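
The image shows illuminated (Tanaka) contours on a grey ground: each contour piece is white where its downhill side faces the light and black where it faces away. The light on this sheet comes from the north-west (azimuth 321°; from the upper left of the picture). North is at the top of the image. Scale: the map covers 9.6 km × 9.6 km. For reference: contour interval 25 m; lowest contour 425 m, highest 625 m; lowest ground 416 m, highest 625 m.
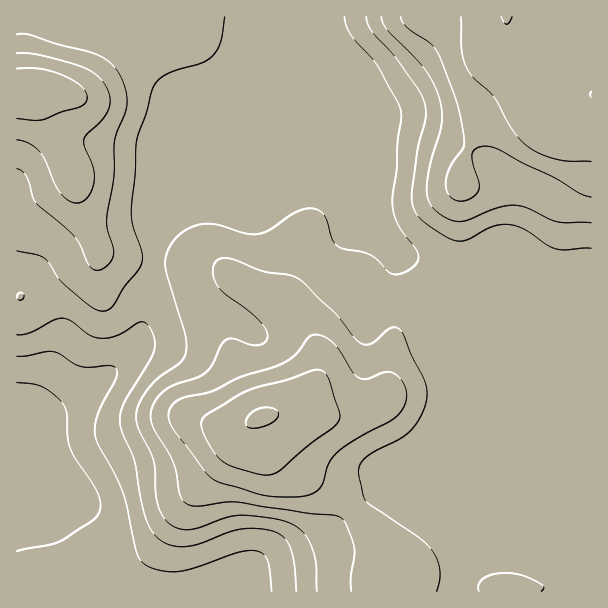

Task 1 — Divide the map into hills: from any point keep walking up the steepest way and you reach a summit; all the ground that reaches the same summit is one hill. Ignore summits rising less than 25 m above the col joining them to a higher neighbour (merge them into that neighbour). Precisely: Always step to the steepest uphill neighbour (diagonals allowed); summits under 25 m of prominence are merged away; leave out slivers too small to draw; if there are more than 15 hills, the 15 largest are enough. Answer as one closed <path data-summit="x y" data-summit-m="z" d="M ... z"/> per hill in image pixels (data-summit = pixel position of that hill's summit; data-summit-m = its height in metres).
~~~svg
<path data-summit="261 417" data-summit-m="602" d="M320 196l-24 2-47 19-22 0-14-5-21 2-21 12-9 10-8 12-3 36-7 28-2 18-4 12-6 9-27 27-27 19-38 23-16 42-8 11 0 39 14-1 12-5 7 1 29 51 6 34 507 0 1-299-116-1-17 4-18 0-22-30-15-10-47-21-19-19-6-12z"/><path data-summit="507 17" data-summit-m="625" d="M591 16l-352 0-3 22-6 19-73 174-3 15 17-20 21-12 21-2 14 5 22 0 47-19 24-2 12 8 6 12 19 19 47 21 15 10 22 30 18 0 17-4 115 0z"/><path data-summit="33 92" data-summit-m="596" d="M237 16l-221 1 1 455 7-10 16-42 38-23 27-19 27-27 7-12 13-64 2-35 76-183 8-28z"/>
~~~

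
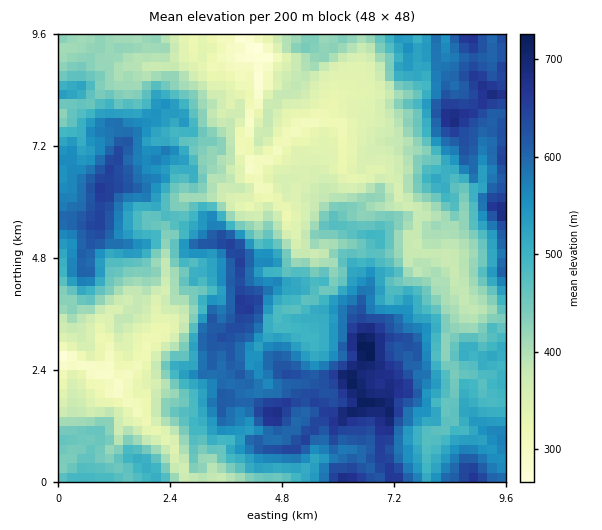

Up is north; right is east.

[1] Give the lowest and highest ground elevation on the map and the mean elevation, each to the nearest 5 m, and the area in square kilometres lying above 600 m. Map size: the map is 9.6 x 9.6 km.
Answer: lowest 260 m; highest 740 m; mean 480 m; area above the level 16.8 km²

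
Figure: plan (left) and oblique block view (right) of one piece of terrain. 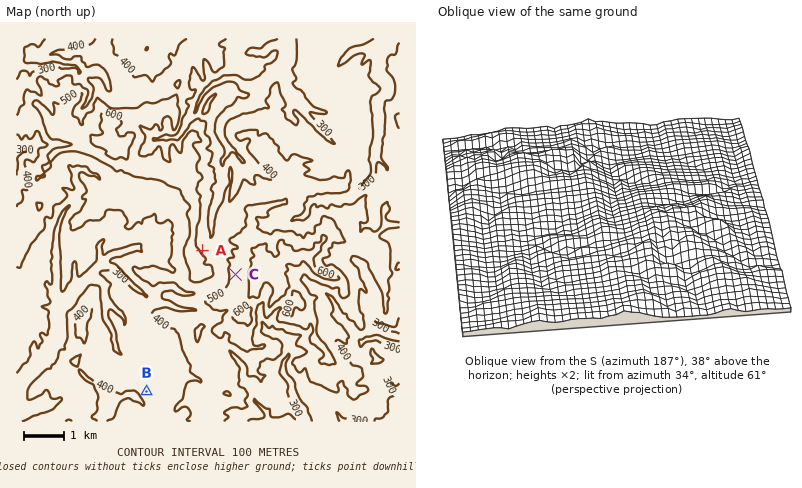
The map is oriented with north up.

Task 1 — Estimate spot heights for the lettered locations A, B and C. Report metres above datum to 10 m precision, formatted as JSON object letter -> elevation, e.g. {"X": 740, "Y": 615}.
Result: {"A": 470, "B": 390, "C": 550}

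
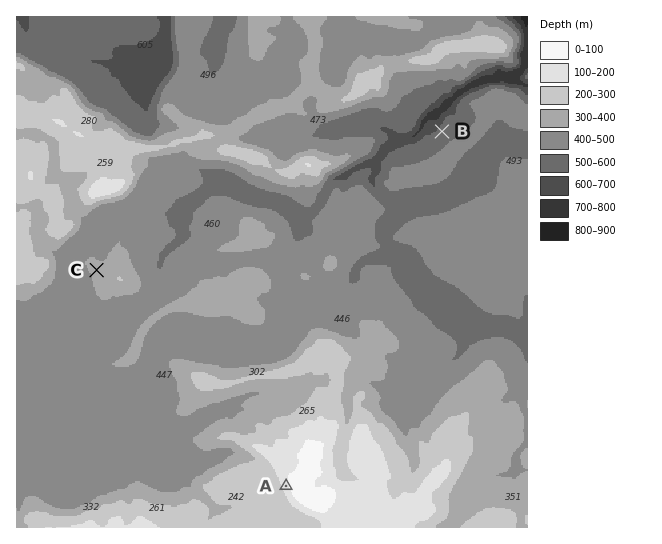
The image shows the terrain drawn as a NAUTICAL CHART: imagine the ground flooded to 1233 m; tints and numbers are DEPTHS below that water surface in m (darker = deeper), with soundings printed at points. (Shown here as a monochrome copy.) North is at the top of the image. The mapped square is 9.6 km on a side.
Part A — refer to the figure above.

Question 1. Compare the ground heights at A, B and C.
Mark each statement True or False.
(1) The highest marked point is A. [True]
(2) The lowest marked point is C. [False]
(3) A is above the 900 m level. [True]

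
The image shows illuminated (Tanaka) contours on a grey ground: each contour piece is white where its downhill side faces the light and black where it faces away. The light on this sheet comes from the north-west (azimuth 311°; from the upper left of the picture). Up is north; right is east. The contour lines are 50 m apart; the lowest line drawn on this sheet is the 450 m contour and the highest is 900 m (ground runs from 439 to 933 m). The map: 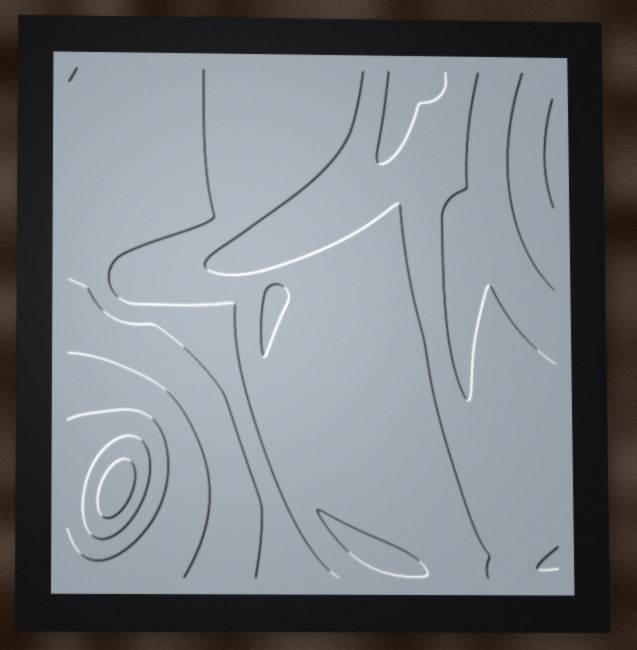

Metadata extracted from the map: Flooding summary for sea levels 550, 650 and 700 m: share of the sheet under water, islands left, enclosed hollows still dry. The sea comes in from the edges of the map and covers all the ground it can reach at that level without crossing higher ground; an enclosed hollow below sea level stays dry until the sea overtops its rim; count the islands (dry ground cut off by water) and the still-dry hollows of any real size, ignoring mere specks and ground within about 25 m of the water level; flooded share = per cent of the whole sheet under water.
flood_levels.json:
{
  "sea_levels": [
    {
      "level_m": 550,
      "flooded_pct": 12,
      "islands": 0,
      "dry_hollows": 0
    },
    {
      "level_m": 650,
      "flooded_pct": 68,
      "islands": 0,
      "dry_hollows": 0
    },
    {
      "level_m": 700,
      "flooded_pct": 83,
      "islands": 0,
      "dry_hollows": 0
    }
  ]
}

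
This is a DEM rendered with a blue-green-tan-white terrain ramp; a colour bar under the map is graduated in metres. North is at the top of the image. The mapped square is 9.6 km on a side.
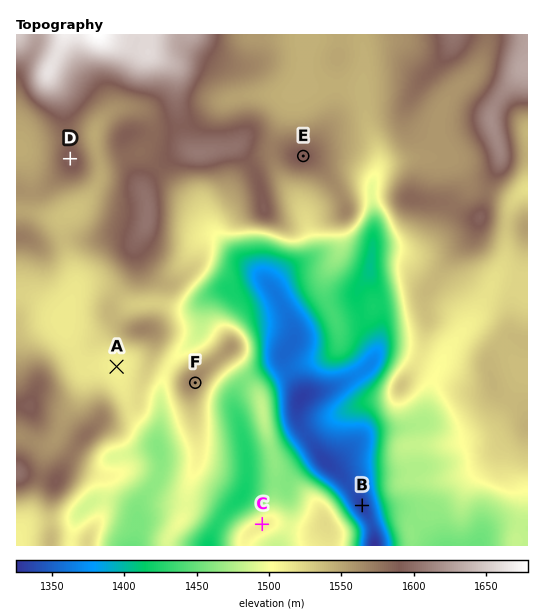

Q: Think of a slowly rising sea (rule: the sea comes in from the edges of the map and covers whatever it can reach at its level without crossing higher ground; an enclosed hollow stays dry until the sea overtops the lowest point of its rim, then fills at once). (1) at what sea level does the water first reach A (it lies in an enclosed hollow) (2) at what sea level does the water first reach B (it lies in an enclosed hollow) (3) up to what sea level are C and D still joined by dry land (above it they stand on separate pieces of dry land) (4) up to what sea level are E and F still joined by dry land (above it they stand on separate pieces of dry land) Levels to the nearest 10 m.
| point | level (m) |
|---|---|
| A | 1520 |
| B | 1340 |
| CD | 1460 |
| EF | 1510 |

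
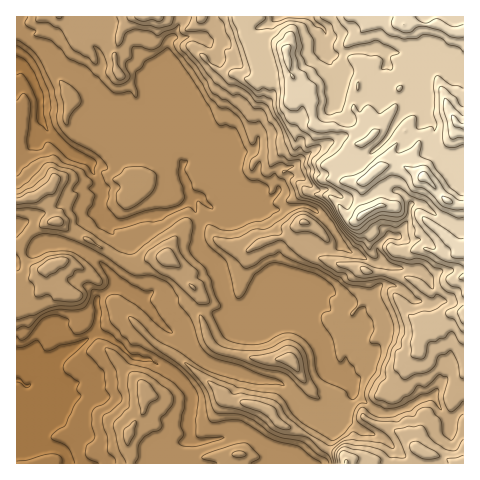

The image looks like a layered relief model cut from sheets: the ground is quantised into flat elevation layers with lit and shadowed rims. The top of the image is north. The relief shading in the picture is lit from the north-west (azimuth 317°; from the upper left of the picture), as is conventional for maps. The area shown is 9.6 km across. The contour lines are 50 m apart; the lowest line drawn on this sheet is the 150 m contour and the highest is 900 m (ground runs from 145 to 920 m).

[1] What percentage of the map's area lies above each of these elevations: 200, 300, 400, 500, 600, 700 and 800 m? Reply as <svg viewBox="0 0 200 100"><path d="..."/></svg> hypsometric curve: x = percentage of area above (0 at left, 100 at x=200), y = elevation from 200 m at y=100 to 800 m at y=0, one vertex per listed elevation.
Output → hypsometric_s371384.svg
<svg viewBox="0 0 200 100"><path d="M193 100l-19-17-79-16-30-17-19-17-14-16-25-17"/></svg>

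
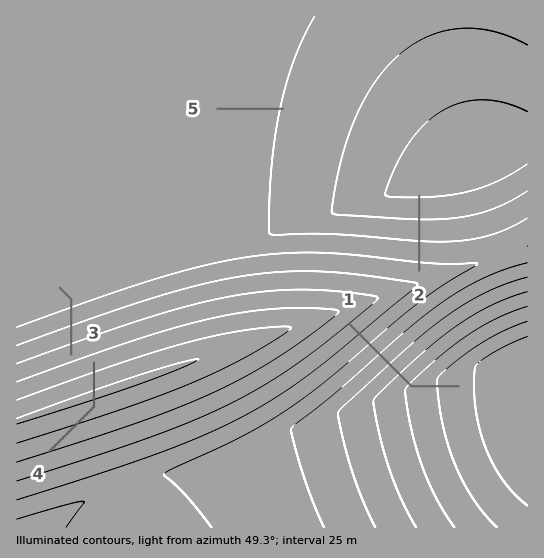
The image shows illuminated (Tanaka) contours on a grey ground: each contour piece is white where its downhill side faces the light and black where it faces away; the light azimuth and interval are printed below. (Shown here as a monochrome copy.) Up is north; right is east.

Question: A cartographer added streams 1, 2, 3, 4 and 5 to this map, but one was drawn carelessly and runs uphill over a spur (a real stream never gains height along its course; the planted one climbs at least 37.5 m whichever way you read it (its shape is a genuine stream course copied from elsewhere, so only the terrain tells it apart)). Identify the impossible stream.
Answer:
4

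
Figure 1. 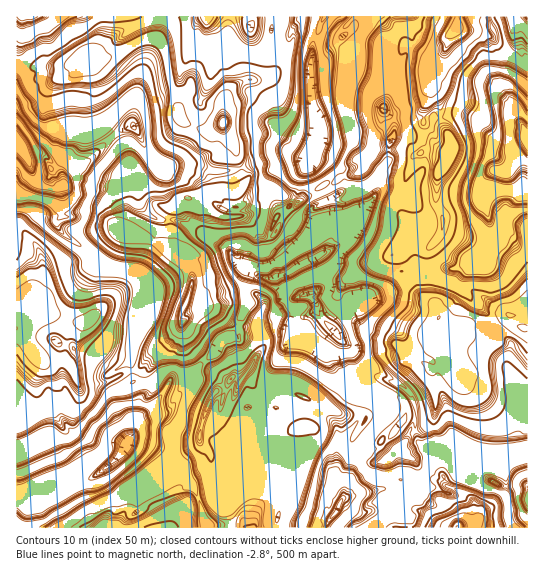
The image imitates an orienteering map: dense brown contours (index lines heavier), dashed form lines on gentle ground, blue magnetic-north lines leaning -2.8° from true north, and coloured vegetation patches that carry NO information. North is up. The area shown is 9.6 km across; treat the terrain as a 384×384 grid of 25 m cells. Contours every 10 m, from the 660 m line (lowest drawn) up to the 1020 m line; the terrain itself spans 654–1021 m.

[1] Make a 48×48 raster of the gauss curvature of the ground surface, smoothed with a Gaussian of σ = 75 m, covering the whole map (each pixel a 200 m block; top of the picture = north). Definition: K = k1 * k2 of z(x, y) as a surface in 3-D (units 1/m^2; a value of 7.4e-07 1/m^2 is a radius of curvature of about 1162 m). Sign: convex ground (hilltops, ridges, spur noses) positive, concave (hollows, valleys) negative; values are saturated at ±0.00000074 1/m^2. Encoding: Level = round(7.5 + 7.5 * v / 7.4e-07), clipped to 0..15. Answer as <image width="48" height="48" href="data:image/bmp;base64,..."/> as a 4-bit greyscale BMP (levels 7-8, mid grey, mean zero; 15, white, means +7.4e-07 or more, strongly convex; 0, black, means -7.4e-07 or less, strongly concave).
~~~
<image width="48" height="48" href="data:image/bmp;base64,Qk32BAAAAAAAAHYAAAAoAAAAMAAAADAAAAABAAQAAAAAAIAEAAATCwAAEwsAABAAAAAAAAAAAAAAABEREQAiIiIAMzMzAERERABVVVUAZmZmAHd3dwCIiIgAmZmZAKqqqgC7u7sAzMzMAN3d3QDu7u4A////ADVpd4jJZneHeqFYeIWXd4h3db1rTziIWMyniIZHm3iIppqId4eHepiFd4WElX94dbh3h3h3eHeMoKh3d3iHd9d6h3eNZnxzjsd4dlpWiHh1V4d3d3h3h2azZ3h1hlhyV5eId3eYd3h3lnh3d4eHeHmId4d3eHT1hHd4Z3aYhnd4eHeIeHd3jnhjaKJ3eHdoOZiIl4eHmGZ3hnd3h4h3h2l19qpnd3h3d3d3d4OZ+FRjpnh4eId3dGiIWrqIh3d3d2eHjFiV+HmFrHd4d3h3p4d3aUJleHeId6ipY3enIneZdYd3h3eIh4eHeHHrqIiIeIdXbnhnz0hnd4d3d3d3dcOHiJlUVlV3d3eHeIeKZRh3aod4d4d3iIZ3eJh8uapXd3d4dFlGmJR3eKd3d3eIh4h3eIh3SIm1d3V43ndHhpjWjEWpd3iJd3d3d4hoeIiXeImZOnaod1Z0dseGYGl3Y4h4d3eHeId4h4iHenZ3hXiYYHaIxuaZm3cliKeIiIdsh3h3c7iXdshEdqeVZwt2h212mYd3h4dZmHd7ZYeId4GOt7ebTp13d7d3X2eHd3eHZ3d3eJhXh3G0d4lWhll4eZXWh3iHeId3aXd3d4l3h4l/Y5c12JV3Z2GFmHd4d3Vnh3h3VFv2d4mKh9qGnGKZeHeZZoZ3d4yIh4h2jZc3Z4qHh3iHX3XKiGiPW1rql5doV4eHlmeKR42Fp4dQiwVcVVi8TSF2Znd5l5iYdpl2d4pwdqV4CvZ3ZMkXg3d3V5iUh3eniJh2fKdmZ3j5RXaIZpVOh3d1ipi4h4hmpWdVd1eHjIj4rWd4+UpreHd3iod1l3d3d2aLpleHZgt4Rnh4dkl3d3eIeFd3lHeHOBjZiHeImFOH1phndniIZ3eIenZ3qPdOhlf4iHc313eVaIenh4iHZ4eIiGUXP2b0mJZptzhmaWiaZ7csiGeYmIeHiUvcQ4dUN2d2S4l4iHh2hnT0doifmHh2dLtZiVaI9mhXd0R5Z4eIh7ZAd4iURHd0hbh1aHg186eId0zyl3d8UnZTRmM1WYhndINIbmNcNGhpiInHdzhUbGf/pSn2h3iNl4X7lZ9md6h3+XbEepiWh3XZx16ou2h3iJZjdLhUeHZmFDaHh2iJW1qHd5RZAohojYZ4Z6dopphVlUtYaHRnd2eVmHaYv1iIyXSnT5dnh4iFzoa5dz86eXdmiXiFR2d1pYOFX4qHiWZ3p4e4d09JPHZ3mHaWhIZGU8jYQIjod5hnZYd4d3OHdqaHd5aV93fGd4V6yGd2eHeXiohocnh4h4p2d5aWRniah5Zz+IlImHdnj0dU2q20h4l4h4d3d4iIlnboV0iLl4mXY2hblYNnh4iLd4ild2mHaWtKaHdal3eHiad7Z3eHd4Z/eXiXh3iHZnaHV0h1iIh3eJaHh4h3d4h5V3h4iHiEWIpnVsiEd4mVZmmHd3h1R3qTSYdql3hW6FZxdzZ5mIiHqK5HZVh91XVVeId2l4iGvWa3x8hnaGZ3d2RnT8VaxoeIZoiHeXF5jod3dg=="/>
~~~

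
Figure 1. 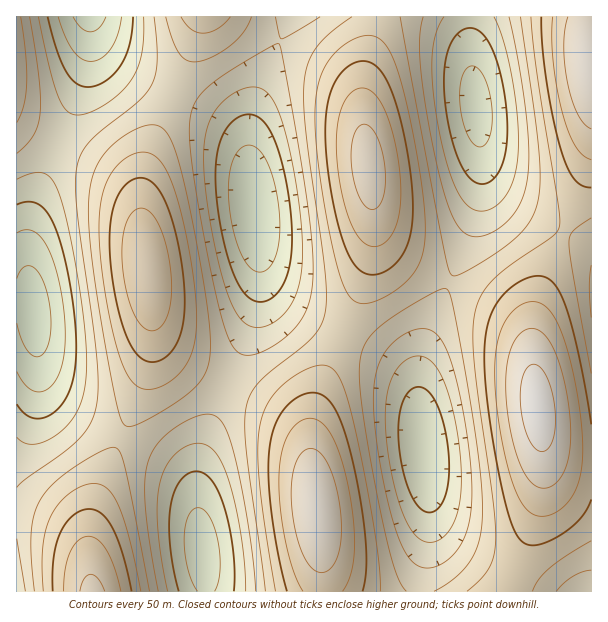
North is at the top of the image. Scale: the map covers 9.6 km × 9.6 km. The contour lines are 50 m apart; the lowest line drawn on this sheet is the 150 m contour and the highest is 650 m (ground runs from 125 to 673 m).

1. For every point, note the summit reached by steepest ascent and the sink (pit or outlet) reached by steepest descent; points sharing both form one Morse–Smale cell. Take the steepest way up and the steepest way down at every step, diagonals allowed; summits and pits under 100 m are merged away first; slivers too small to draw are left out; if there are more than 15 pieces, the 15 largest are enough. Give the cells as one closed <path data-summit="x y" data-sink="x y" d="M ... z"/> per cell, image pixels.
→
<path data-summit="368 167" data-sink="254 209" d="M375 16l-84 0-31 68-10 39 0 53 9 79 6 26 7 12 15 13 16 10 38 18 3-2 14-30 9-26 6-27 0-45-11-85 0-32 5-28 9-33z"/><path data-summit="537 407" data-sink="423 450" d="M452 283l-4 1-18 42-10 40 0 51 10 87-2 38-8 49 84 1 28-61 10-40 0-47-10-90-6-21-14-17-20-14z"/><path data-summit="146 269" data-sink="33 312" d="M59 144l-21 44-10 40 0 47 10 91 6 20 16 18 18 12 36 18 8 2 23-56 7-42-1-35-11-90-8-24-16-15-17-11z"/><path data-summit="146 269" data-sink="254 209" d="M176 94l-4 1-16 37-14 48-2 35 12 106 8 20 11 13 20 13 33 17 4 0 25-60 7-43-1-36-11-87-6-18-17-19z"/><path data-summit="368 167" data-sink="476 107" d="M470 16l-93 0-15 71 4 63 7 62 5 18 8 15 13 11 48 26 4-3 15-33 9-25 6-29 0-46-11-84z"/><path data-summit="317 510" data-sink="423 450" d="M345 336l-3 0-20 45-10 41-2 31 10 90 2 48 97 1 9-50 2-38-14-112-10-20-13-11-16-11z"/><path data-summit="591 65" data-sink="476 107" d="M585 16l-115 1 0 45 11 94 5 20 8 15 15 13 19 12 35 16 2-1 12-25 15-45 0-96-4-15z"/><path data-summit="317 510" data-sink="203 552" d="M230 385l-6 5-16 39-10 41 0 45 8 76 115 1-1-49-8-79-6-26-8-12-14-12-20-12z"/><path data-summit="92 591" data-sink="33 312" d="M26 301l-10 1 0 289 76 1-2-19 1-55 9-33 21-48-43-21-18-12-10-9-7-12-5-17-6-60-2-4z"/><path data-summit="92 591" data-sink="203 552" d="M123 438l-3 2-11 22-17 48-2 17 0 46 2 18 114 1-8-85-10-27-9-11-12-9z"/><path data-summit="537 407" data-sink="33 312" d="M564 232l-22 50-8 35-2 42 3 31 6 47 5 10 8 7 10 4 27 4 1-216z"/><path data-summit="146 269" data-sink="89 17" d="M90 16l0 40-6 27-10 25-16 35 41 20 17 11 16 15 6 12 2 11 2-32 4-21 26-66-34-15-24-16-16-17-6-13z"/><path data-summit="537 407" data-sink="476 107" d="M482 157l-1 35-6 29-25 61 42 20 20 14 14 17 5 21 3-37 6-26 24-58-36-17-25-17-13-14-6-14z"/><path data-summit="317 510" data-sink="254 209" d="M261 266l-2 31-6 27-25 60 36 18 26 16 14 17 5 19 3-32 6-27 25-60-40-19-22-15-13-14z"/><path data-summit="204 17" data-sink="254 209" d="M290 16l-87 0-11 37-18 39 0 2 35 16 16 11 17 19 6 17 2-34 6-25 10-29 22-43z"/>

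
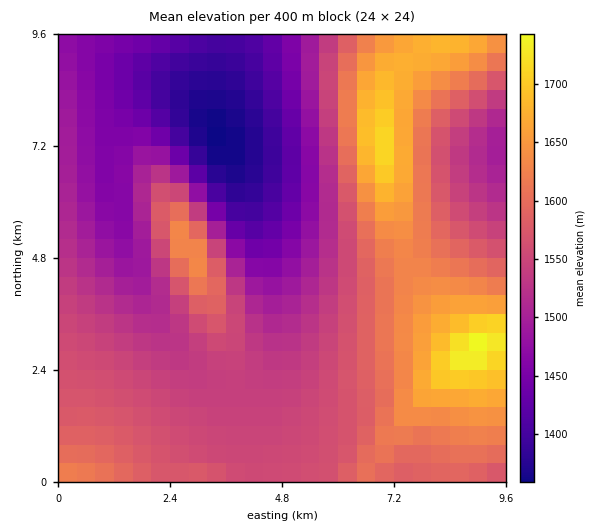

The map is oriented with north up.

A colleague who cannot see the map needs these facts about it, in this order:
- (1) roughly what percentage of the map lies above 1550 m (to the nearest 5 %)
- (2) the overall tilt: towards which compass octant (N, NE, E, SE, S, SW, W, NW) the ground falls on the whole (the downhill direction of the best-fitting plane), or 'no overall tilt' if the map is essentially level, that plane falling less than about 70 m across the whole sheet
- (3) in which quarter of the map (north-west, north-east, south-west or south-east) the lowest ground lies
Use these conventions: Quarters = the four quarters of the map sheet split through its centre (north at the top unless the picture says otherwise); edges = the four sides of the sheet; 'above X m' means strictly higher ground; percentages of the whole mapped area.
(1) About 50 % of the map lies above 1550 m.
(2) The general tilt is down to the north-west (the land rises towards the south-east).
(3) Look to the north-west quarter for the lowest ground.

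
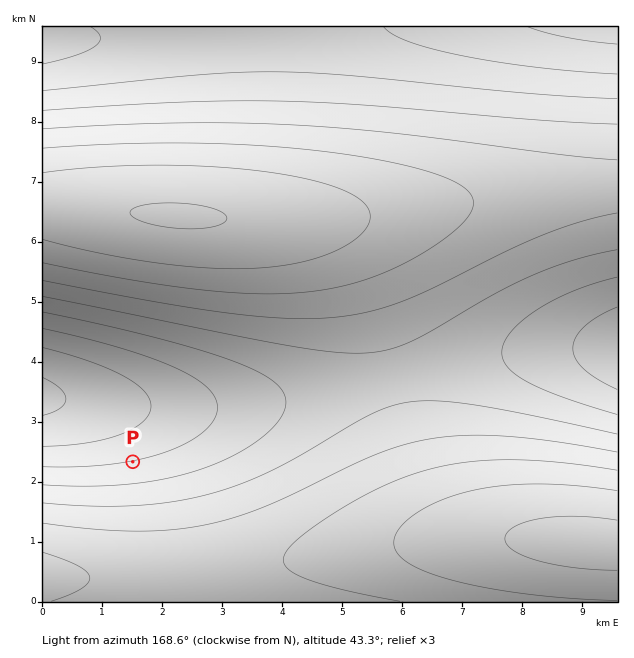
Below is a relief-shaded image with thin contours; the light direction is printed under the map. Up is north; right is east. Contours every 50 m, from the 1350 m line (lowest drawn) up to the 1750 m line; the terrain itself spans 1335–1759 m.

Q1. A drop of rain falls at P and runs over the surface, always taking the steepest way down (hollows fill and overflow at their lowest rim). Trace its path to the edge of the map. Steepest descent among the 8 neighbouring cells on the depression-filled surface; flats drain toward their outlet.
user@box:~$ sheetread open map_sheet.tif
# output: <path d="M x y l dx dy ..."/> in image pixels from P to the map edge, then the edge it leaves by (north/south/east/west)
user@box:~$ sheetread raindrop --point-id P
<path d="M133 462l0 106-8 8-82 0"/>
exit: west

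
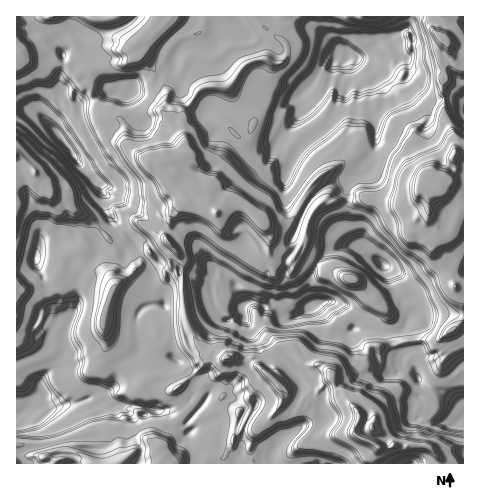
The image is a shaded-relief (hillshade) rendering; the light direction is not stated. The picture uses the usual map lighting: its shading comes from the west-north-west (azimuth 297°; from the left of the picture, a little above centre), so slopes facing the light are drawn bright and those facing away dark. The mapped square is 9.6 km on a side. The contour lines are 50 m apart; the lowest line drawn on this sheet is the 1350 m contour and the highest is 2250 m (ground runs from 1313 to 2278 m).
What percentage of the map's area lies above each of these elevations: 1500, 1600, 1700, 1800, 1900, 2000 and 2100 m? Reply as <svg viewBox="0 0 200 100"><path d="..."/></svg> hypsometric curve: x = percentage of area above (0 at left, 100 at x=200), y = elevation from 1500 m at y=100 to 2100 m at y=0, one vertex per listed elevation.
<svg viewBox="0 0 200 100"><path d="M186 100l-5-17-36-16-62-17-24-17-36-16-6-17"/></svg>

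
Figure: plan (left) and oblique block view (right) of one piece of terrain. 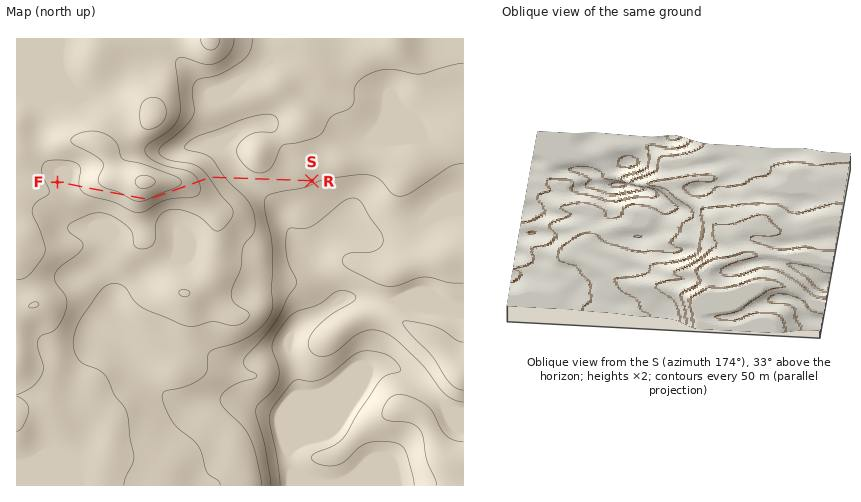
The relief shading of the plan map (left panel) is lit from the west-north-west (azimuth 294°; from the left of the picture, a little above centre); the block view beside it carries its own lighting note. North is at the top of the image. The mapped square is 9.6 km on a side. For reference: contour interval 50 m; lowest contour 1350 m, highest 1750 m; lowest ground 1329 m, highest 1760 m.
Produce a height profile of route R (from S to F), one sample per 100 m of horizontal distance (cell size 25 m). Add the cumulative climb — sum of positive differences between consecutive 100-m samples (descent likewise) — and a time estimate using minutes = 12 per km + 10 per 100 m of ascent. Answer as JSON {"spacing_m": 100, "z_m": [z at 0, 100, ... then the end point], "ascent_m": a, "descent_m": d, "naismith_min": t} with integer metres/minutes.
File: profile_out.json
{"spacing_m": 100, "z_m": [1507, 1511, 1515, 1517, 1518, 1520, 1521, 1524, 1527, 1530, 1533, 1533, 1532, 1529, 1526, 1526, 1528, 1535, 1544, 1555, 1568, 1583, 1600, 1621, 1643, 1661, 1676, 1686, 1691, 1692, 1691, 1690, 1689, 1690, 1692, 1695, 1700, 1712, 1716, 1715, 1709, 1701, 1695, 1692, 1690, 1688, 1686, 1682, 1675, 1667, 1658, 1649, 1643, 1639, 1639, 1639, 1640], "ascent_m": 220, "descent_m": 87, "naismith_min": 89}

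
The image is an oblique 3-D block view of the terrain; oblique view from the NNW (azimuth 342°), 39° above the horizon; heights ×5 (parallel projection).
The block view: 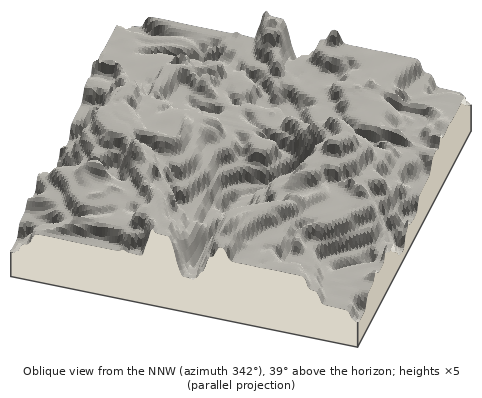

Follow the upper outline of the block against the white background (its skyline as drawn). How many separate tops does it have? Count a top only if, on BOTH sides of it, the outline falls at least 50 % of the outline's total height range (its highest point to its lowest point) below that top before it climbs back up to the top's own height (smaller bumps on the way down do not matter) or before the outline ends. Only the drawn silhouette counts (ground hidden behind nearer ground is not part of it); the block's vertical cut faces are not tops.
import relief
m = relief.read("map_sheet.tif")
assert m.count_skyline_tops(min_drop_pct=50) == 0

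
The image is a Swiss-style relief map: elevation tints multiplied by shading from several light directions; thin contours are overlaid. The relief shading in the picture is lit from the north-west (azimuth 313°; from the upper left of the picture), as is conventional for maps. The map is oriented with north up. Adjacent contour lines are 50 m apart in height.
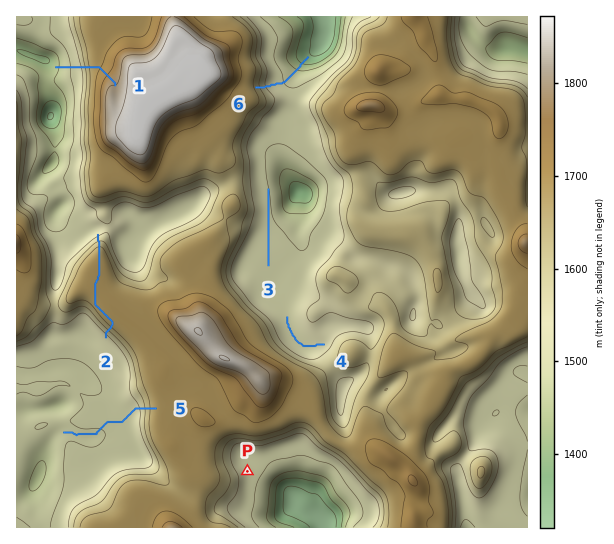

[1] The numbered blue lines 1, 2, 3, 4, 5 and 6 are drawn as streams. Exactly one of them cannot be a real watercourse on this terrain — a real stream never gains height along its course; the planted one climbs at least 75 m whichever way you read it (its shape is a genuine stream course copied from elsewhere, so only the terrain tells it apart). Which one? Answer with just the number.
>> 2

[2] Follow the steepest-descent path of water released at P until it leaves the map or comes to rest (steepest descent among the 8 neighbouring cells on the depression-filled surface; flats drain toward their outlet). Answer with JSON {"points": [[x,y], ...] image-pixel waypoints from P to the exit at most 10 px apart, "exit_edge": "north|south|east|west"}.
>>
{"points": [[247, 471], [258, 473], [269, 483], [279, 486], [290, 495], [299, 506], [307, 513], [318, 518], [323, 527]], "exit_edge": "south"}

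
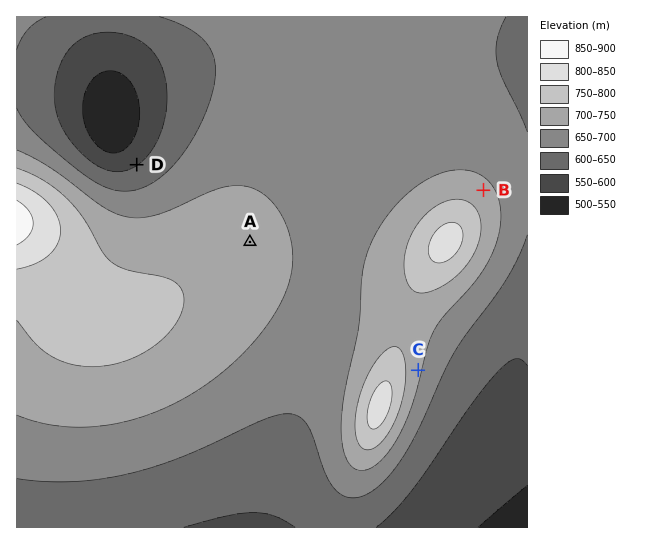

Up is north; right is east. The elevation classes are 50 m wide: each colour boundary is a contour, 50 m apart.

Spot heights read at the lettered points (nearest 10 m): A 720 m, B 720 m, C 710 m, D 600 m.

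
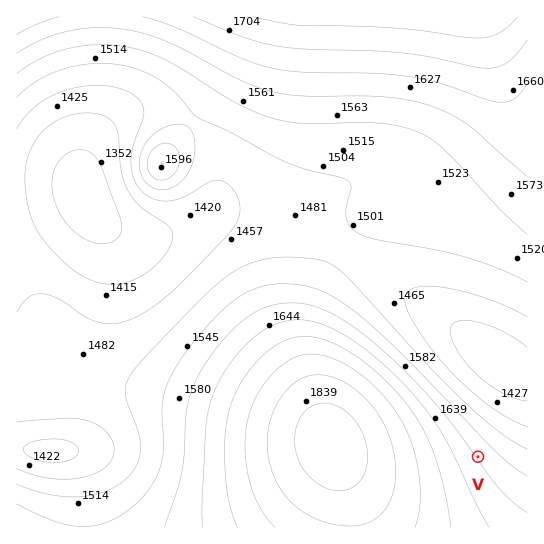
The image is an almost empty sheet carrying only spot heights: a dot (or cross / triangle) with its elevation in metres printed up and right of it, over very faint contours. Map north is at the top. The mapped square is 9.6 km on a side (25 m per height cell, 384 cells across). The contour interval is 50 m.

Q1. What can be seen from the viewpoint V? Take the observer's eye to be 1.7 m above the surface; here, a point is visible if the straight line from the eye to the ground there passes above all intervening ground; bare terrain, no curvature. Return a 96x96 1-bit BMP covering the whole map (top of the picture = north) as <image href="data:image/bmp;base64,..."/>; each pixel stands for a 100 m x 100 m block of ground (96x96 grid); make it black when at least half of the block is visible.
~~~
<image width="96" height="96" href="data:image/bmp;base64,Qk2+BAAAAAAAAD4AAAAoAAAAYAAAAGAAAAABAAEAAAAAAIAEAAATCwAAEwsAAAIAAAAAAAAA////AAAAAAAAAAAAAAAAAAAAAA8AAAAAAAAAAAAAAB8AAAAAAAAAAAAAAB8AAAAAAAAAAAAAAB8AAAAAAAAAAAAAAD8AAAAAAAAAAAAAAD8AAAAAAAAAAAAAAH8AAAAAAAAAAAAAAH8AAAAAAAAAAAAAAP8AAAAAAAAAAAAAAP8AAAAAAAAAAAAAAf8AAAAAAAAAAAAH//8AAAAAAAAAAAAf//8AAAAAAAAAAAA///8AAAAAAAAAAAB///8AAAAAAAAAAAD//n8AAAAAAAAAAAD/+B8AAAAAAAAAAAH/8A8AAAAAAAAAAAH/4AcAAAAAAAAAAAH/gAcAAAAAAAAAAAH/AAMAAAAAAAAAAAH+AAMAAAAAAAAAAAD4AAMAAAAAAAAAAAAAAAMAAAAAAAAAAAAAAAMAAAAAAAAAAAAAAAMAAAAAAAAAAAAAAAcAAAAAAAAAAAAAAAcAAAAAAAAAAAAAAA8AAAAAAAAAAAAAAA8AAAAAAAAAAAAAAB8AAAAAAAAAAAAAAD8AAAAAAAAAAAAAAH8AAAAAAAAAAAAAAP8AAAAAAAAAAAAAAf8AAAAAAAAAAAAAA/8AAAAAAAAAAAAAB/8AAAAAAAAAAAAAD/8AAAAAAAAAAAAAP/8AAAAAAAAAAAAAf/8AAAAAAAAAAAAB//8AAAAAAAAAAAAD//8AAAAAAAAAAAAH//8AAAAAAAAAAAAf//8AAAAAAAAAAAA///8AAAAAAAAAAAD///8AAAAAAAAAAAH///8AAAAAAAAAAAP///8AAAAAAAAAAAf///8AAAAAAAAAAB////8AAAAAAAAAAD////8AAAAAAAAAAH////8AAAAAAAAAAP////8AAAAAAAAAAf////8AAAAAAAAAAf////8AAAAAAAAAA/////8AAAAAAAAAB/////8AAAAAAAAAD/////8AAAAAAAAAD/////8AAAAAAAAAH/////8AAAAAAAAAP/////8AAAAAAAAAP/////8AAAAAAAAAf/////8AAAAAAAAA//////8AAAAAAAAB//////8AAAAAAAAD//////8AAAAAAAAH//////8AAAAAAAAH//////8AAAAAAAAP//////8AAAAAAAAf//////8AAAAAAAA///////8AAAAAAAB///////8AAAAAAAD///////8AAAAAAAH///////8AAAAAAAP///////8AAAAAAAf///////8AAAAAAA////////8AAAAAAD////////8AAAAAAH////////8AAAAAAP////////8AAAAAAf////////8AAAAAA/////////8AAAAAB/////////8AAAAAD/////////8AAAAAH/////////8AAAAAP/////////8AAAAAf/////////8AAAAA//////////8AAAAB//////////8AAAAD//////////8AAAAH//////////8AAAAP//////////8AAAA///////////8AAAB///////////8AAAD///////////8AAAP///////////8="/>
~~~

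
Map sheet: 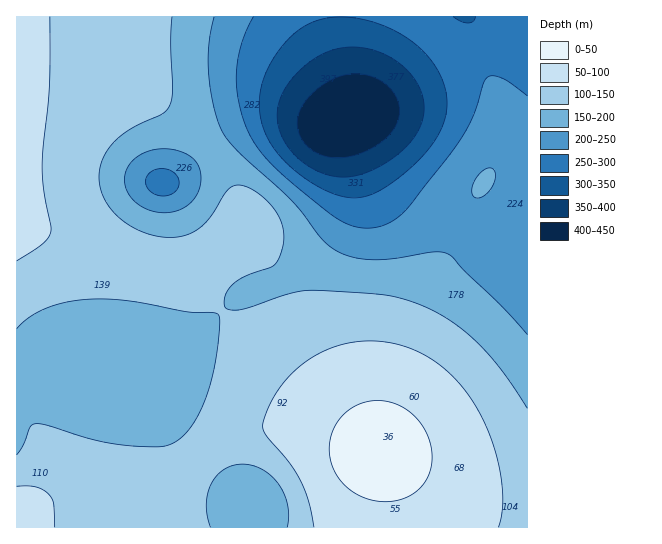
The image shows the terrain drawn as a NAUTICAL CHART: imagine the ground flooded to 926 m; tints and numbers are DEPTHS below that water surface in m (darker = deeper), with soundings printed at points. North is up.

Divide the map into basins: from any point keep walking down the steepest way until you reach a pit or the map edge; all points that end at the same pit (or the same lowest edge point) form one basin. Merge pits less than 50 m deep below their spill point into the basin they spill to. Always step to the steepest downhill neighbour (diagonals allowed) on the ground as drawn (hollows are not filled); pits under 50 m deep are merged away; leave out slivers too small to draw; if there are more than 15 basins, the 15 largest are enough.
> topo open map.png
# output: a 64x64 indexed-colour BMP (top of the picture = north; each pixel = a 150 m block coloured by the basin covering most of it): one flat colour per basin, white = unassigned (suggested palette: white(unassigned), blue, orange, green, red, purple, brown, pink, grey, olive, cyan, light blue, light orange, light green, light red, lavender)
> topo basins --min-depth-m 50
<image width="64" height="64" href="data:image/bmp;base64,Qk12CAAAAAAAAHYAAAAoAAAAQAAAAEAAAAABAAQAAAAAAAAIAAATCwAAEwsAABAAAAAAAAAA////ALR3HwAOf/8ALKAsACgn1gC9Z5QAS1aMAMJ34wB/f38AIr28AM++FwDox64AeLv/AIrfmACWmP8A1bDFADMzMzMzMzMzMzMzMzMzMzMzMzMzMzMzMRERERERERERMzMzMzMzMzMzMzMzMzMzMzMzMzMzMzMxERERERERERERERERETMzMzMzMzMzMzMzMzMzMzMzMzERERERERERERERERERERERMzMzMzMzMzMzMzMzMzMzERERERERERERERERERERERERETMzMzMzMzMzMzMzMzMREREREREREREREREREREREREREzMzMzMzMzMzMzMzMxERERERERERERERERERERERERERMzMzMzMzMzMzMzMzEREREREREREREREREREREREREREzMzMzMzMzMzMzMzMRERERERERERERERERERERERERERMzMzMzMzMzMzMzMxERERERERERERERERERERERERERETMzMzMzMzMzMzMzEREREREREREREREREREREREREREREzMzMzMzMzMzEREREREREREREREREREREREREREREREREzMzMzMzERERERERERERERERERERERERERERERERERERETMxERERERERERERERERERERERERERERERERERERERERERERERERERERERERERERERERERERERERERERERERERERERERERERERERERERERERERERERERERERERERERERERERERERERERERERERERERERERERERERERERERERERERERERERERERERERERERERERERERERERERERERERERERERERERERERERERERERERERERERERERERERERERERERERERERERERERERERERERERERERERERERERERERERERERERERERERERERERERERERERERERERERERERERERERERERERERERERERERERERERERERERERERERERERERERERERERERERERERERERERERERERERERERERERERERERERERERERERERERERERERERERERERERERERERERERERERERERERERERERERERERERERERERERERERERERERERERERERERERERERERERERERERERERERERERERERERERERERERERERERERERERERERERERERERERERERERERERERERERERERERERERERERERERERERERERERERERERERERERERERERERERERERERERERERERERERERERERERERERERERERERERERERERERERERERERERERERERERERERERERERERERERERERERERERERERERERERERERERERERERERERERERERERERERERERERERERERERERERERERERERERERERERERERERERERERERERERERERERERERERERERERERERERERERERERERERERERERERERERERERERERESIiIiERERERERERERERERERERERERERERERERERESIiIiIiIiEREREREREREREREREREREREREREREREREiIiIiIiIiIhERERERERERERERERERERERERERERESIiIiIiIiIiIiIhERERERERERERERERERERERERESIiIiIiIiIiIiIiIiIREREREREREREREREREREREREiIiIiIiIiIiIiIiIiIiERERERERERERERERERERERESIiIiIiIiIiIiIiIiIiERERERERERERERERERERERERIiIiIiIiIiIiIiIiIiIREREREREREREREREREREREREiIiIiIiIiIiIiIiIiIhERERERERERERERERERERERESIiIiIiIiIiIiIiIiIhERERERERERERERERERERERERIiIiIiIiIiIiIiIiIiEREREREREREREREREREREREREiIiIiIiIiIiIiIiIiERERERERERERERERERERERERESIiIiIiIiIiIiIiIiIRERERERERERERERERERERERERIiIiIiIiIiIiIiIiIREREREREREREREREREREREREREiIiIiIiIiIiIiIiIRERERERERERERERERERERERERESIiIiIiIiIiIiIiIRERERERERERERERERERERERERERIiIiIiIiIiIiIiIREREREREREREREREREREREREREREiIiIiIiIiIiIiIRERERERERERERERERERERERERERESIiIiIiIiIiIiIRERERERERERERERERERERERERERERIiIiIiIiIiIiIREREREREREREREREREREREREREREREiIiIiIiIiIiERERERERERERERERERERERERERERERESIiIiIiIiIiERERERERERERERERERERERERERERERERIiIiIiIiIhEREREREREREREREREREREREREREREREREiIiIiIhERERERERERERERERERERERERERERERERERERERERERERERERERERERERERERERERERERERERERERERERERERERERERERERERERERERERERERERERERERERERERERERERERERERERERERERERERERERERERERERERERERERERERERERERERERERERERERERERERERERERERERERERERERERERERERERERERERERERERERERERERERERERERERERERERERERERERERERERERERERERERERERERERERERERERERERERERERERERERERERERERERERERERERER"/>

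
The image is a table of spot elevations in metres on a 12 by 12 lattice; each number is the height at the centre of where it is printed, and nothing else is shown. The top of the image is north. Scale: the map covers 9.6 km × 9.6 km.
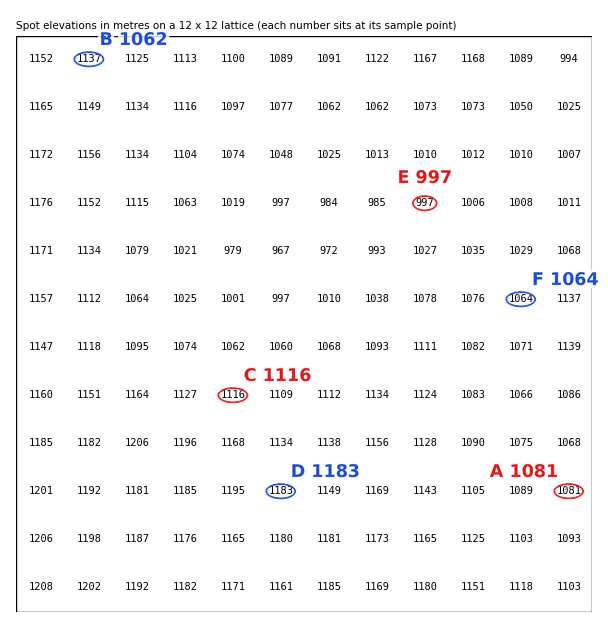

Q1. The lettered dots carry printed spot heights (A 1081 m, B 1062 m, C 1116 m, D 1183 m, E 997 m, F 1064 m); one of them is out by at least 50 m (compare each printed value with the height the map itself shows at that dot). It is B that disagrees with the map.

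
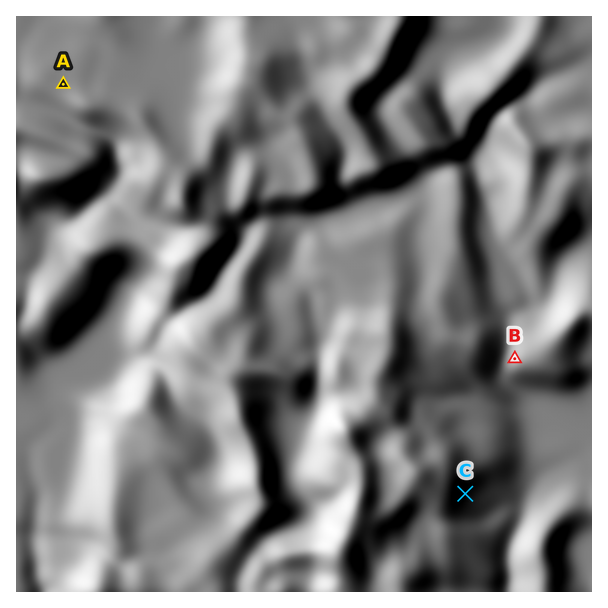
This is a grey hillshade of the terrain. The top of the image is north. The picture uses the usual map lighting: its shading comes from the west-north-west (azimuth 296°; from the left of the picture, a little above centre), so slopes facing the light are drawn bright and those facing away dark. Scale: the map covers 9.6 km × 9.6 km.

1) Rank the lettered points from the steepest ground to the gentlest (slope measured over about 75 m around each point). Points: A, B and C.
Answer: C B A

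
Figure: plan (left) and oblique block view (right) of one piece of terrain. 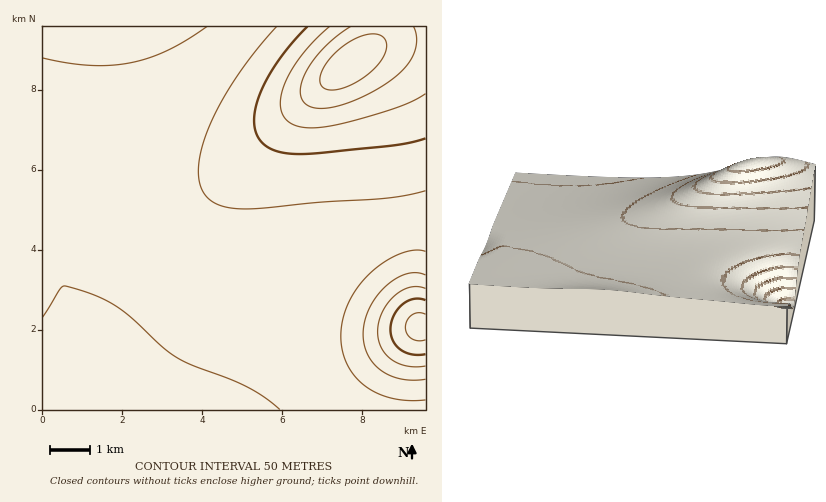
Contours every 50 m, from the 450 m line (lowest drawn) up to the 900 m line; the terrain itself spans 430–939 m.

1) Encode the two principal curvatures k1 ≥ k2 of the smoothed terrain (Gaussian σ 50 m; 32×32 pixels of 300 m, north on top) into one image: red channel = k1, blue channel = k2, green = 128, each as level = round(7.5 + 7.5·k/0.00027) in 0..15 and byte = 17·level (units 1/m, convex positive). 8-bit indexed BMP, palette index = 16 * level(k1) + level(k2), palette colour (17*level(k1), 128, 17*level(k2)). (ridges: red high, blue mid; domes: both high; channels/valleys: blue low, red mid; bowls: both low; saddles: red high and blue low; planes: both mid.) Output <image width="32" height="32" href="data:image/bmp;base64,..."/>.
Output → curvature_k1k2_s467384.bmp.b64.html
<image width="32" height="32" href="data:image/bmp;base64,Qk02CAAAAAAAADYEAAAoAAAAIAAAACAAAAABAAgAAAAAAAAEAAATCwAAEwsAAAABAAAAAAAAAIAAABGAAAAigAAAM4AAAESAAABVgAAAZoAAAHeAAACIgAAAmYAAAKqAAAC7gAAAzIAAAN2AAADugAAA/4AAAACAEQARgBEAIoARADOAEQBEgBEAVYARAGaAEQB3gBEAiIARAJmAEQCqgBEAu4ARAMyAEQDdgBEA7oARAP+AEQAAgCIAEYAiACKAIgAzgCIARIAiAFWAIgBmgCIAd4AiAIiAIgCZgCIAqoAiALuAIgDMgCIA3YAiAO6AIgD/gCIAAIAzABGAMwAigDMAM4AzAESAMwBVgDMAZoAzAHeAMwCIgDMAmYAzAKqAMwC7gDMAzIAzAN2AMwDugDMA/4AzAACARAARgEQAIoBEADOARABEgEQAVYBEAGaARAB3gEQAiIBEAJmARACqgEQAu4BEAMyARADdgEQA7oBEAP+ARAAAgFUAEYBVACKAVQAzgFUARIBVAFWAVQBmgFUAd4BVAIiAVQCZgFUAqoBVALuAVQDMgFUA3YBVAO6AVQD/gFUAAIBmABGAZgAigGYAM4BmAESAZgBVgGYAZoBmAHeAZgCIgGYAmYBmAKqAZgC7gGYAzIBmAN2AZgDugGYA/4BmAACAdwARgHcAIoB3ADOAdwBEgHcAVYB3AGaAdwB3gHcAiIB3AJmAdwCqgHcAu4B3AMyAdwDdgHcA7oB3AP+AdwAAgIgAEYCIACKAiAAzgIgARICIAFWAiABmgIgAd4CIAIiAiACZgIgAqoCIALuAiADMgIgA3YCIAO6AiAD/gIgAAICZABGAmQAigJkAM4CZAESAmQBVgJkAZoCZAHeAmQCIgJkAmYCZAKqAmQC7gJkAzICZAN2AmQDugJkA/4CZAACAqgARgKoAIoCqADOAqgBEgKoAVYCqAGaAqgB3gKoAiICqAJmAqgCqgKoAu4CqAMyAqgDdgKoA7oCqAP+AqgAAgLsAEYC7ACKAuwAzgLsARIC7AFWAuwBmgLsAd4C7AIiAuwCZgLsAqoC7ALuAuwDMgLsA3YC7AO6AuwD/gLsAAIDMABGAzAAigMwAM4DMAESAzABVgMwAZoDMAHeAzACIgMwAmYDMAKqAzAC7gMwAzIDMAN2AzADugMwA/4DMAACA3QARgN0AIoDdADOA3QBEgN0AVYDdAGaA3QB3gN0AiIDdAJmA3QCqgN0Au4DdAMyA3QDdgN0A7oDdAP+A3QAAgO4AEYDuACKA7gAzgO4ARIDuAFWA7gBmgO4Ad4DuAIiA7gCZgO4AqoDuALuA7gDMgO4A3YDuAO6A7gD/gO4AAID/ABGA/wAigP8AM4D/AESA/wBVgP8AZoD/AHeA/wCIgP8AmYD/AKqA/wC7gP8AzID/AN2A/wDugP8A/4D/AId3d3eHh4eHh4aGhoaGhoaGhoeHh4eHh4eXl5enp6enh4d3d3eHh4eHh4aGhoaGhoaHh4eHh4eHl5eXpqa2traHh4eHd3eHh4eHh4eHh4eHh4eHh4eHh4eXl6ampaW1toeHh4eHh4eHh4eHh4eHh4eHh4eHh4eHl5empqWkpJSUh4eHh4eHh4eHh4eHh4eHh4eHh4eHh4eXl6alpJOCcmOHh4eHh4eHh4eHh4eHh4eHh4eHh4eHh5enpqWkgmFAIZeHh4eHh4eHh4eHh4eHh4eHh4eHh4eHl6emtaSCUCAAt4eHh4eHh4eHh4eHh4eHh4eHh4eHh4eXp7a2pINREADHl4eHh4eHh4eHh4eHh4eHh4eHh4eHh5ent7a1lGJAMMenh4eHh4eHh4eHh4eHh4eHh4eHh4eHh5entra1k3Fwt7eHh4eHh4eHh4eHh4eHh4eHh4eHh4eHl6e3trakoqC3t4eHh4eHh4eHh4eHh4eHh4eHh4eHh4eHl6e3trW0sre3h4eHh4eHh4eHh4eHh4eHh4d3d4eHh4eHl6entqW0t6eHh4eHh4eHh4eHh4eHh4eHh3d3d4eHh4eHl5enpqW3l4eHh4eHh4eHh4eHh4eHh4eHh3d3d4eHh4eHh5eXlreHh4eHh4eHh4eHh4eHh4eHh4eHd3d3d4eHh4eHh4eHh4eHh4eHh4eHh4eHh4eHh4eHh4eHd3d3d4eHh4eHh4eHh4eHh4eHh4eHh4eHh4eHh4eHh4d3d3d3d4eHh4eHh4eHh4eHh4eHh4eHh4eHh4eHh4eHh4d3d3d3h4eHh4eHh4eHh4eHh4eHh4eHh4eHh4eHh4eHh4d3d3eHh4eHh4eHh4eHh4eHh4eHh4eHh4eHl5eHh4eGhoZ3d4eHh4eHh4eHh4eHh4eHh4eHh4eHh4eXl5eXh4aGhoaGh4eHh4eHh4eHh4eHh4eHh4eHh4eHh5eXp6eXloaGhoaGh4eHh4eHh4eHh4eHh4eHh4eHh4eHl5ent7enloaGhoaGh4eHh4eHh4eHh4eHh4eHh4eHh4eXlqe3x8e3loaFhYaGh4eHh4eHh4eHh4eHh4eHh4eHh4aWlrbH5+fHl4aFhYaGh4eHh4eHh4eHh4eHh4eHh4eGhoaWprfn+PjZmJaFhYaHh4eHh4eHh4eHh4eHh4eHh4aGhoaWpsf4+fraqJaWlpaHh4eHh4eHh4eHh4eHh4eHh4aGhoWVpsj5+vrpuKaWlpeHh4eHh4eHh4eHh4eHh4eHhoaGhYWVlrn6+vrpyKeXl4eHh4eHh4eHh4eHh4eHh4eGhoaFhYWFlqnp+fnot6eXh4eHh4eHh4eHh4eHh4eHh4eGhoaFhYWFlqjY6OjIt6c="/>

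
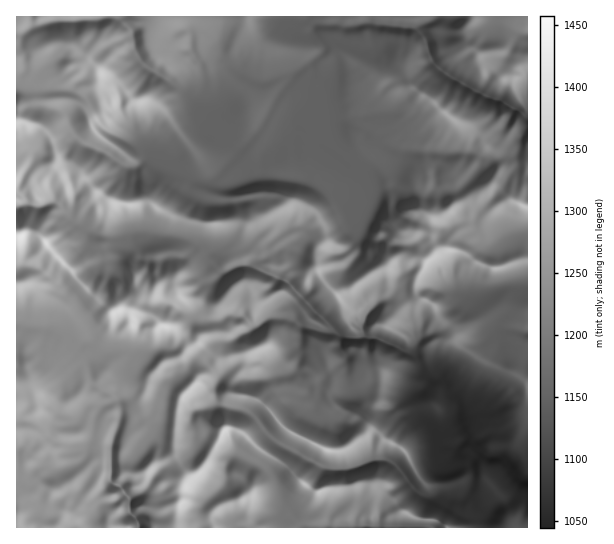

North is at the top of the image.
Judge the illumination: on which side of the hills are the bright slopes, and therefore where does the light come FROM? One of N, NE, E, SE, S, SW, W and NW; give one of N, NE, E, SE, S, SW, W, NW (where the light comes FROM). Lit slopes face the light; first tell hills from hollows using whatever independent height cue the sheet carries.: SE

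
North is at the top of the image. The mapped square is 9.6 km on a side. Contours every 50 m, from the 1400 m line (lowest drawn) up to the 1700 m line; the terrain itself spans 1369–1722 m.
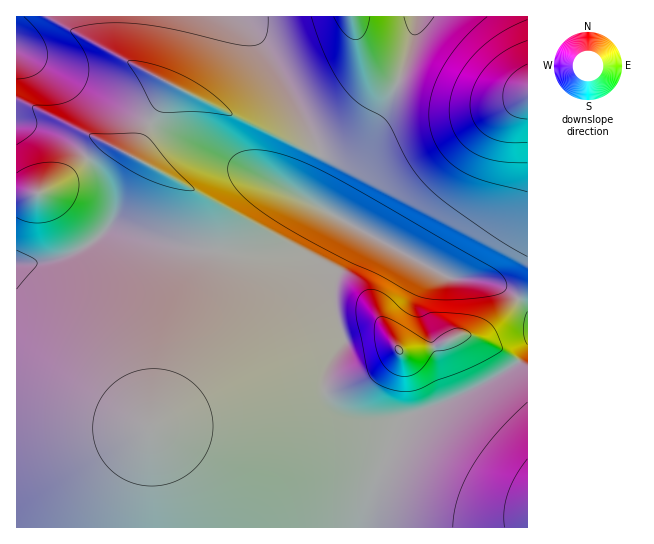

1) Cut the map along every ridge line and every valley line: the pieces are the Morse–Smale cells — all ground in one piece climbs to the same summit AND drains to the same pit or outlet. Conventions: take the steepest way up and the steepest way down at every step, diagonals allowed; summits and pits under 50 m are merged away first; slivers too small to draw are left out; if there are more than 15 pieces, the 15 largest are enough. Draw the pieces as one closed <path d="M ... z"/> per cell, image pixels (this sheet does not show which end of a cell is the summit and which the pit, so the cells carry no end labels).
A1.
<path d="M115 229l-10 2-15 13-23 12-25 7-26 2 1 263 345 0 15-49 24-58 5-5 29-9 44-20 40-25-33-21-13-5-12-1-30 13-16 4-16-1-9 10-20 15-36 13-92 18-91 21 0-2 22-36 24-53 15-50 5-36-56-8z"/><path d="M238 16l-222 1 1 247 25-1 25-7 19-9 21-18 8 0 19 7 47 11 25 4 11-1 0-45-7-6-75-42 18-40 20-32 117 58 21 9 8 1-7-20-32-62-24-36z"/><path d="M329 212l-6 0-3 3-21 36-22 2-60 0-10 56-14 38-20 43-22 36 0 2 91-21 92-18 36-13 20-15 9-10 16 1 16-4 30-13 12 1 13 5 32 20 7-8 3-4 0-40-18-17-27-12-36-3z"/><path d="M399 81l-24 44-22 20-29 14-13 30 0 13 136 75 28 2 18 4 17 9 17 16 1-213-19 5-36 1-40-8z"/><path d="M519 363l-56 32-38 16-19 5-5 5-24 58-14 49 165-1 0-156z"/><path d="M174 85l-5 4-16 28-18 40 75 42 7 6 1 47 59 1 22-2 21-36 7-4-17-8-6-6 3-18 12-25-49-21z"/><path d="M417 16l-178 1 17 18 20 30 36 68 7 21 7 1 21-10 10-6 18-20 6-14 0-11-16-31-5-16 8 14 10 10 20 10 13-34z"/><path d="M527 16l-109 0-7 31-12 34 34 12 40 8 36-1 18-5z"/><path d="M362 49l3 14 16 31-1 15-9 16-20 18-17 9-17 3-13 34 0 8 6 6 1-14 13-30 29-14 22-20 22-40-2-5-17-9-8-8z"/><path d="M527 349l-8 12 8 10z"/>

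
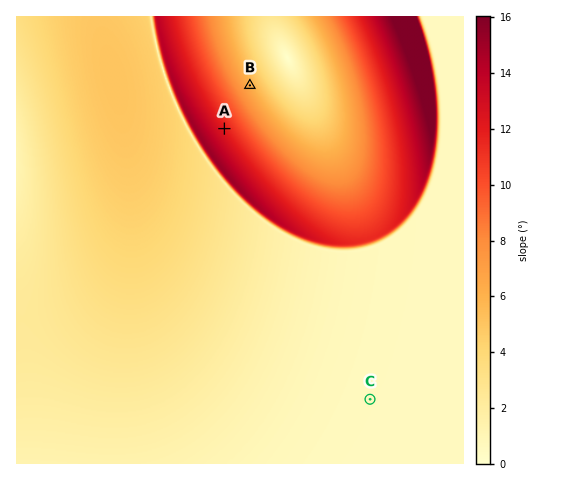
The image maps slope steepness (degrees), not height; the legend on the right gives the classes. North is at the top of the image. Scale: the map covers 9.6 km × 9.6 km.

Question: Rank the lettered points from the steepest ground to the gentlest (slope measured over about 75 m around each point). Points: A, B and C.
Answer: A B C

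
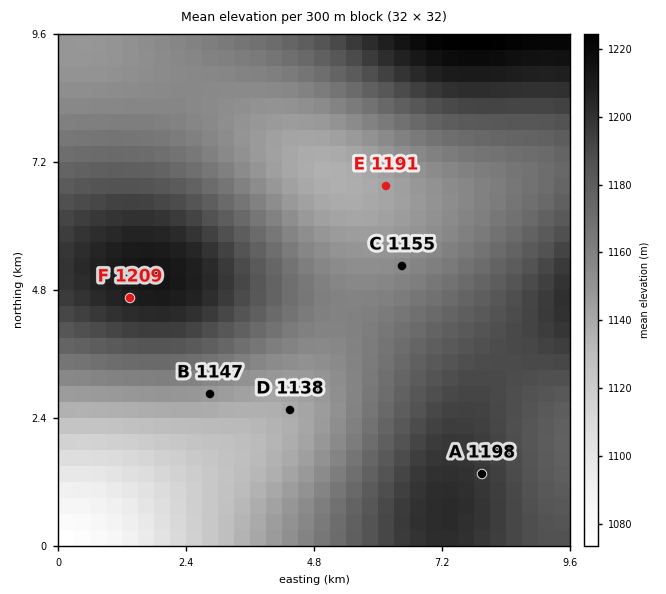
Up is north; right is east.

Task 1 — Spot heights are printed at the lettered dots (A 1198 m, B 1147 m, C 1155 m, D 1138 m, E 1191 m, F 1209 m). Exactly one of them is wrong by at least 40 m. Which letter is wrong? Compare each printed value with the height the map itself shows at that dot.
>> E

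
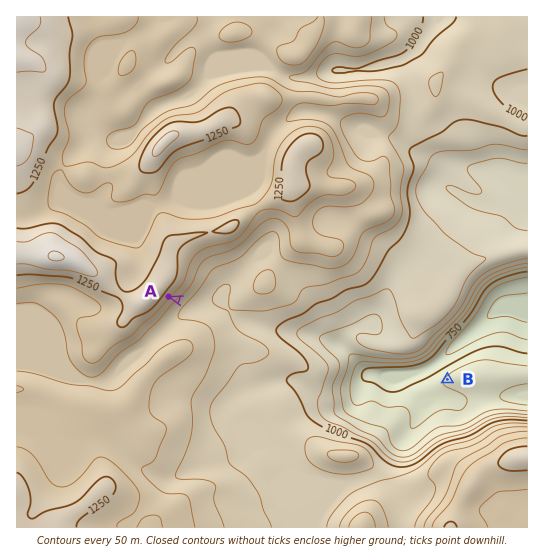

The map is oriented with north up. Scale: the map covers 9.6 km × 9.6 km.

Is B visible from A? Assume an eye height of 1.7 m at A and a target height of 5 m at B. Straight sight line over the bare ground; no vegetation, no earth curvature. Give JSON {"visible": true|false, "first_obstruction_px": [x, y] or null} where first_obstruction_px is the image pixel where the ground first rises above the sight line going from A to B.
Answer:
{"visible": true, "first_obstruction_px": null}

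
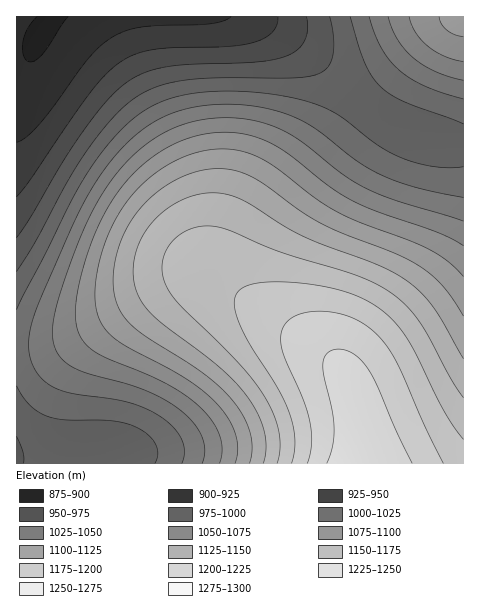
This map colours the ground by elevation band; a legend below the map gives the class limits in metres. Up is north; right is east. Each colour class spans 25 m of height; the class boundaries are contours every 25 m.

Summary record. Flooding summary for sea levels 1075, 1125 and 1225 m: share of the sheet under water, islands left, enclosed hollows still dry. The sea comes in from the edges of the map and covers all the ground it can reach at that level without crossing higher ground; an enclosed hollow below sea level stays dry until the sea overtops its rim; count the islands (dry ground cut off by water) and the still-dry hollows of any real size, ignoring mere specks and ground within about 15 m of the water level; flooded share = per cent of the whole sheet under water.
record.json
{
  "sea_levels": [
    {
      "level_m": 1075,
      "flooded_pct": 44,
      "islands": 0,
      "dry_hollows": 0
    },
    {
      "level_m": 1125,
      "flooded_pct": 58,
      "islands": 0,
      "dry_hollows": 0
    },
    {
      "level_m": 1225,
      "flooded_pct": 86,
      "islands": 0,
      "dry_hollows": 0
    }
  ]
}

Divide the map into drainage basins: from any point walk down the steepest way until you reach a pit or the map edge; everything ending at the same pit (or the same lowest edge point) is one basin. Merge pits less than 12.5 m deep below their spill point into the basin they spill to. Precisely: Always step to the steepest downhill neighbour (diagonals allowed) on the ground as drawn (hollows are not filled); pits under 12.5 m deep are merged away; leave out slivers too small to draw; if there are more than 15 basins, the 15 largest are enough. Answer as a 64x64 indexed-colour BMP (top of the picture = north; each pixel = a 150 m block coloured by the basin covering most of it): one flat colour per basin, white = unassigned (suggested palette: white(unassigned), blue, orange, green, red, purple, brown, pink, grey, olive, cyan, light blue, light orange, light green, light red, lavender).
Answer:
<image width="64" height="64" href="data:image/bmp;base64,Qk12CAAAAAAAAHYAAAAoAAAAQAAAAEAAAAABAAQAAAAAAAAIAAATCwAAEwsAABAAAAAAAAAA////ALR3HwAOf/8ALKAsACgn1gC9Z5QAS1aMAMJ34wB/f38AIr28AM++FwDox64AeLv/AIrfmACWmP8A1bDFACIiIiIiIiIiIiIiIiIiIiIiIiIiIiIiIiIRERERERERIiIiIiIiIiIiIiIiIiIiIiIiIiIiIiIiIhEREREREREiIiIiIiIiIiIiIiIiIiIiIiIiIiIiIiIiERERERERESIiIiIiIiIiIiIiIiIiIiIiIiIiIiIiIiIRERERERERIiIiIiIiIiIiIiIiIiIiIiIiIiIiIiIiIREREREREREiIiIiIiIiIiIiIiIiIiIiIiIiIiIiIiIhERERERERESIiIiIiIiIiIiIiIiIiIiIiIiIiIiIiIiERERERERERIiIiIiIiIiIiIiIiIiIiIiIiIiIiIiIiIREREREREREiIiIiIiIiIiIiIiIiIiIiIiIiIiIiIiIhERERERERESIiIiIiIiIiIiIiIiIiIiIiIiIiIiIiIhERERERERERIiIiIiIiIiIiIiIiIiIiIiIiIiIiIiIiEREREREREREiIiIiIiIiIiIiIiIiIiIiIiIiIiIiIiIRERERERERESIiIiIiIiIiIiIiIiIiIiIiIiIiIiIiIRERERERERERIiIiIiIiIiIiIiIiIiIiIiIiIiIiIiIREREREREREREiIiIiIiIiIiIiIiIiIiIiIiIiIiIiIhERERERERERESIiIiIiIiIiIiIiIiIiIiIiIiIiIiIRERERERERERERIiIiIiIiIiIiIiIiIiIiIiIiIiIiIRERERERERERERERERESIiIiIiIiIiIiIiIiIiIiIiIRERERERERERERERERERESIiIiIiIiIiIiIiIiIiIiERERERERERERERERERERERESIiIiIiIiIiIiIiIiIiERERERERERERERERERERERERESIiIiIiIiIiIiIiIhERERERERERERERERERERERERERESIiIiIiIiIiIiIhEREREREREREREREREREREREREREREiIiIiIiIiIiIREREREREREREREREREREREREREREREREiIiIiIiIiIREREREREREREREREREREREREREREREREREiIiIiIiEREREREREREREREREREREREREREREREREREREiIiIiERERERERERERERERERERERERERERERERERERERESIhERERERERERERERERERERERERERERERERERERERERERERERERERERERERERERERERERERERERERERERERERERERERERERERERERERERERERERERERERERERERERERERERERERERERERERERERERERERERERERERERERERERERERERERERERERERERERERERERERERERERERERERERERERERERERERERERERERERERERERERERERERERERERERERERERERERERERERERERERERERERERERERERERERERERERERERERERERERERERERERERERERERERERERERERERERERERERERERERERERERERERERERERERERERERERERERERERERERERERERERERERERERERERERERERERERERERERERERERERERERERERERERERERERERERERERERERERERERERERERERERERERERERERERERERERERERERERERERERERERERERERERERERERERERERERERERERERERERERERERERERERERERERERERERERERERERERERERERERERERERERERERERERERERERERERERERERERERERERERERERERERERERERERERERERERERERERERERERERERERERERERERERERERERERERERERERERERERERERERERERERERERERERERERERERERERERERERERERERERERERERERERERERERERERERERERERERERERERERERERERERERERERERERERERERERERERERERERERERERERERERERERERERERERERERERERERERERERERERERERERERERERERERERERERERERERERERERERERERERERERERERERERERERERERERERERERERERERERERERERERERERERERERERERERERERERERERERERERERERERERERERERERERERERERERERERERERERERERERERERERERERERERERERERERERERERERERERERERERERERERERERERERERERERERERERERERERERERERERERERERERERERERERERERERERERERERERERERERERERERERERERERERERERERERERERERERERERERERERERERERERERERERERERERERERERERERERERERERERERERERERERERERERERERERERERERERERERERERERERERERERERERERERERERERERERERERERERERERERERERERERERERERERERERERERERERERERERERERERERERERERERERERERERERERERERERERERERERERERERERERERERERERERERERERERERERERERERERERERERERERERERERERERERERERERERERERERERERERERERERERERERERERERERERERERERERERERERERERERERERERERERERERERERERERERERERERERERERERERERERERERERERERERERERERERERERERERERERERERERERERERER"/>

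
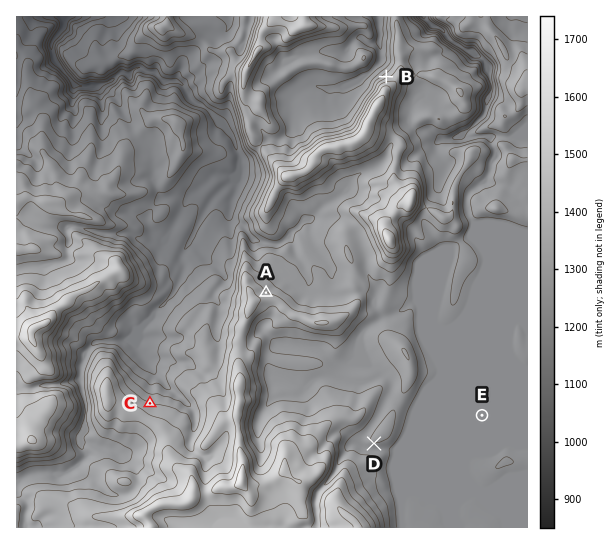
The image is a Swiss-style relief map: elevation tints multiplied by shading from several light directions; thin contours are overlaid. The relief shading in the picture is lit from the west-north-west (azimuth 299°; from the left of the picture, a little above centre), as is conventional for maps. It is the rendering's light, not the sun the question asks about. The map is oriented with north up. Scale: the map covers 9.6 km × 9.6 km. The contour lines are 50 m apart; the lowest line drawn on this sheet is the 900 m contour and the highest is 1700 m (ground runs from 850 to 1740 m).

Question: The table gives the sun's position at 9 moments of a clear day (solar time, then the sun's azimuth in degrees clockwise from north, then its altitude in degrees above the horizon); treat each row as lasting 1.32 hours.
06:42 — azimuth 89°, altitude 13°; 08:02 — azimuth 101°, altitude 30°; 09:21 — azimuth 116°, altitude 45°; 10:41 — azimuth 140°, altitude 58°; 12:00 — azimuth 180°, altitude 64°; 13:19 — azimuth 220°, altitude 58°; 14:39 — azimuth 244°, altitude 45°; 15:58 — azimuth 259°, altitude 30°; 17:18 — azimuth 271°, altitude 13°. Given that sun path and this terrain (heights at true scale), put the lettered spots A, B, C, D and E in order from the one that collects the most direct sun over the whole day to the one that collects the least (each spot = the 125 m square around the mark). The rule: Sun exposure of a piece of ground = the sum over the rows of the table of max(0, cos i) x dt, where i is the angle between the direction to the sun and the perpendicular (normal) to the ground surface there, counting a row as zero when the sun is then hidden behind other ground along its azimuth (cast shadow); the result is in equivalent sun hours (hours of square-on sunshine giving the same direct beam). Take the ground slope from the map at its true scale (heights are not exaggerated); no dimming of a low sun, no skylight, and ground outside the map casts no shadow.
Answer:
D ≈ E > C ≈ A > B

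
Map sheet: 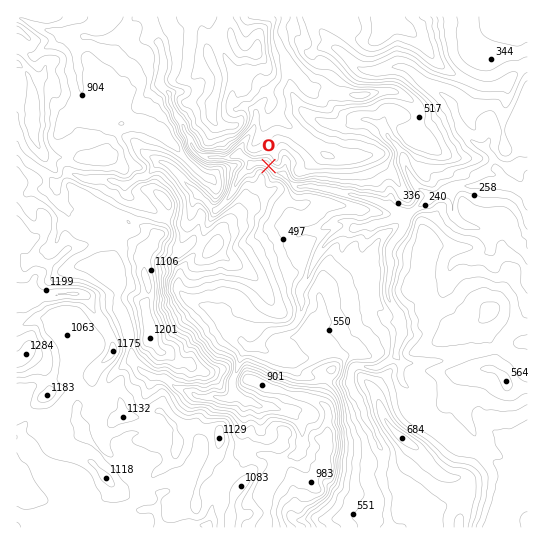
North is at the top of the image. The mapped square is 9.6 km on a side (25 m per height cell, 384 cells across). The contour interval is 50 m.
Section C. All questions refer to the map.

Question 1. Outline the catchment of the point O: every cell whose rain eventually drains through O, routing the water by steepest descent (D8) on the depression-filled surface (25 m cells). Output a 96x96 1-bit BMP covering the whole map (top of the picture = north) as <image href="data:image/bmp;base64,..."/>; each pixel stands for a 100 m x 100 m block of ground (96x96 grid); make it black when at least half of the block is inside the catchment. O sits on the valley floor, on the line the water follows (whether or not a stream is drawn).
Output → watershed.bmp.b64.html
<image width="96" height="96" href="data:image/bmp;base64,Qk2+BAAAAAAAAD4AAAAoAAAAYAAAAGAAAAABAAEAAAAAAIAEAAATCwAAEwsAAAIAAAAAAAAA////AAAAAAAAAAAAAAAAAAAAAAAAAAAAAAAAAAAAAAAAAAAAAAAAAAAAAAAAAAAAAAAAAAAAAAAAAAAAAAAAAAAAAAAAAAAAAAAAAAAAAAAAAAAAAAAAAAAAAAAAAAAAAAAAAAAAAAAAAAAAAAAAAAAAAAAAAAAAAAAAAAAAAAAAAAAAAAAAAAAAAAAAAAAAAAAAAAAAAAAAAAAAAAAAAAAAAAAAAAAAAAAAAAAAAAAAAAAAAAAAAAAAAAAAAAAAAAAAAAAAAAAAAAAAAAAAAAAAAAAAAAAAAAAAAAAAAAAAAAAAAAAAAAAAAAAAAAAAAAAAAAAAAAAAAAAAAAAAAAAAAAAAAAAAAAAAAAAAAAAAAAAAAAAAAAAAAAAAAAAAAAAAAAAAAAAAAAAAAAAAAAAAAAAAAAAAAAAAAAAAAAAAAAAAAAAAAAAAAAAAAAAAAAAAAAAAAAAAAAAAAAAAAAAAAAAAAAAAAAAAAAAAAAAAAAAAAAAAAAAAAAAAAAAAAAAAAAAAAAAAAAAAAAAAAAAAAAAAAAAAAAAAAAAAAAAAAAAAAAAAAAAAAAAAAAAAAAAAAAAAAAAAAAAAAAAAAAAAAAAAAAAAAAAAAAAAAAAAAAAAAAAAAAAAAAAAAAAAAAAAAAAAAAAAAAAAAAAAAAAAAAAAAAAAAAAAAAAAAAAAAAAAAAAAAAAAAAAAAAAAAAAAAAAAAADAAAAAAAAAAAAAAADgAAAAAAAAAAAAAADgAAAAAAAAAAAAAADwAAAAAAAAAAAAAAD4AAAAAAAAAAAAAAD8AAAAAAAAAAAAAAD/AAAAAAAAAAAAAAD/gAAMAAAAAAAAAAD/4AGfGAAAAAAAAAD//AP//AAAAAAAAAD//////AAAAAAAAAD//////AAAAAAAAAD//////gAAAAAAAAD//////wAAAAAAAAD//////4AAAAAAAAD//////8AAAAAAAAD//////+AAAAAAAAD///////AAAAAAAAD///////gAAAAAAAD///////wAAAAAAAD///////wAAAAAAAD///////wAAAAAAAD///////wAAAAAAAD///////4AAAAAAAD///////8AAAAAAAD///////+AAAAAAAD///////8AAAAAAAD///////8AAAAAAAD///////8AAAAAAAD///////4AAAAAAAD///////4AAAAAAAD///////4AAAAAAAD///////4AAAAAAAD///////4AAAAAAAD///////4AAAAAAAD///////8AAAAAAAD///////8AAAAAAAD///////8AAAAAAAD///////4AAAAAAAD///////4AAAAAAAD///////4AAAAAAAD///////4AAAAAAAD///////4AAAAAAAD///////4AAAAAAAD///////wAAAAAAAD//////4AAAAAAAAD//////4AAAAAAAAD/////54AAAAAAAAD/////5wAAAAAAAAD/////4QAAAAAAAAD/////4AAAAAAAAAD/////wAAAAAAAAAA="/>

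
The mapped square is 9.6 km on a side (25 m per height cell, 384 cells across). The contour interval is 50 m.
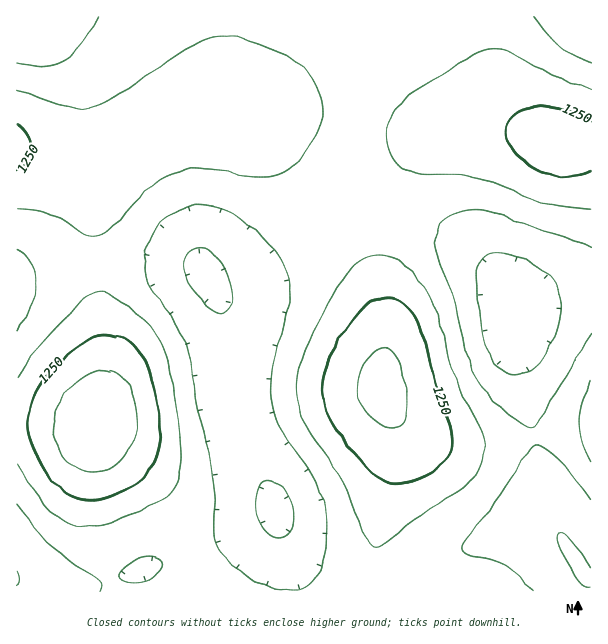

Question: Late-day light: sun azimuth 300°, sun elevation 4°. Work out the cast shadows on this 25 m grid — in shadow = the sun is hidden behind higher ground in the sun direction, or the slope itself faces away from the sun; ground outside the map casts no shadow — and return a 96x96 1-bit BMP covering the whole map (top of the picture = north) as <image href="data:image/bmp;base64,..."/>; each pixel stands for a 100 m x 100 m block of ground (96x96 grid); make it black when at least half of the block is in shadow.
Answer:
<image width="96" height="96" href="data:image/bmp;base64,Qk2+BAAAAAAAAD4AAAAoAAAAYAAAAGAAAAABAAEAAAAAAIAEAAATCwAAEwsAAAIAAAAAAAAA////AAAAAAAAAAAAAAAAAAAAAAAAAAAAAAAAAAAAAAAAAAAAAAAAAAAAAAAAAAAAAAAAAAAAAAAAAAAAAAAAAAAAAAAAAAAAAAAAAAAAAAAAAAAAAAAAAAAAAAAAAAAAAAAAAAAAAAAAAAAAB/AAAAAAAAAAAH/wf/gAAA4AAAAAAf////gAAD///4AAA/////wAAD///8AAA/////wAAD///8AAB/////wAAD///8AAB/////wAAD///8AAB/////gAAD///8AAB/////gAAB///4AAA/////gAAB///4AAA/////AAAB///wAAA////+AAAA///gAAAf///+AAAAf//AAAAf///8AAAAf/+AAAAf///8AAAAP/8AAAAP///4AAAAP/wAAAAP///wAAAAH/gAAAAH///wAAAAH/AAAAAH///gAAAAD/gAAAAD///gAAAAD/wAAAAD///AAAAAD/wAAAAD///AAAAAH/4AAAAB///AAAAAP/4AAAAB//+AAAAAf/8AAAAB//+AAAAA//8AAAAA//8AAAAB//8AAAAA//8AAAAB//8AAAAA//4AAAAD//+AAAAAf/wAAAAD//+AAAAAf/wAAAAD//+AAAAAP/gAAAAD//+AAAAAP/AAAAAD//8AAAAAH+AAAAAD//8AAAAAD4AAAAAD//8AAAAABwAAAAAB//8AAAAAAAAAAAAB//4AAAAAAAAAAAAB//4AAAAAAAAAAAAB//wAAAAAAAAAAAAA//wAAAAAAAAAAAAA//gAAAAAAAAAAAAA//AAAAAAAAAAAAAAf+AAAAAAAAAAAAAAf8AAAAAAAAAAAAAAP4AAAAAABgAAAAAAPwAAAAAAP8AAAAAAHgAAAAAA/+AAAAAAAAAAAAAB/+AAAAAAAAAAAAAB//AAAAAAAAAAAAAD//AAAAAAAAAAAAAD//AAAAAAAAAAAAAD//AAAAAAAAAAAAAD/+AAAAAAAAAAAAAD/+AAAAAAAAAAAAAB/+AAAAAAAAAAAAAB/8AAAAAAAAAAAAAA/4AAAAAAAAAAAAAAfwAAAAAAAAAAAAAAPgAAAAAAAAAAAAAAAAAAAAAAAAAAAAAAAAAAAAAAAAAAAAAAAAAAAAAAAAAAAAAAAAAAAAAAAAAAAAAAAAAAAAAAAAAAAAAAAAAAAAAAAAAAAAAAAAAAAAAAAAAAAAAAAAAAAAAAAAAAAAAAAAAAAAAAAAAAAAAAAAAAAAAAAAAAAAAAAAAAAAAAAAAAAAAAAAAAAAAAAAAAAAAAAAAAAAAAAAAAAAAAAAAAAAAAAAAAAAAAAAAAAAAAAAAAAAAAAAAAAAAAAAAAAAAAAAAAAAAAAAAAAAAAAAAAAAAAAAAAAAAAAAAAAAAAAAAAAAAAAAAAAAAAAAAAAAAAAAAAAAAAAAAAAAAAAAAAAAAAAAAAAAAAAAAAAAAAAAAAAAAAAAAAAAAAAAAAAAAAAAAAAAAAAAAAAAAAAAAAAAAAAAAAAAAAAAAAAAAAAAAAAAAAAAAAAAAAAAAAAAAAAAAAAAAAAAAAA="/>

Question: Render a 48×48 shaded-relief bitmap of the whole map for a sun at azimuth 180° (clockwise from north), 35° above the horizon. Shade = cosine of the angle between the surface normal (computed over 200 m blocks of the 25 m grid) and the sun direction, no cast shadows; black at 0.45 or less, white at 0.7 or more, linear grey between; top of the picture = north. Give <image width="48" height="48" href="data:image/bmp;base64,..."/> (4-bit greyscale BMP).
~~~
<image width="48" height="48" href="data:image/bmp;base64,Qk32BAAAAAAAAHYAAAAoAAAAMAAAADAAAAABAAQAAAAAAIAEAAATCwAAEwsAABAAAAAAAAAAAAAAABEREQAiIiIAMzMzAERERABVVVUAZmZmAHd3dwCIiIgAmZmZAKqqqgC7u7sAzMzMAN3d3QDu7u4A////AIiJmIh3dmZlVURERFZ3iIiHdmVVVVVWZ4iZmZiHd3ZmVVRERVZ3iIiHd2ZVVVVmd5mqqpmYiId2ZVVEVWZ3iIiIh3ZmVVVneJqru6qqmZiHdmVVVWZ3iJmZiId2ZmZniaq7u7u7qpmIdmZmZmd4iZmZmZiHdmd4iau8zMzLu6mYd2Zmd3eIiZqqqqmYh3eImrvMzd3My6qYd3d3eIiImaqru7qpiIiJmrvMzd3cy6qYd3eIiJmZmqq7u7uqmZmaqrvMzN3cy6mId3eJmZmaqqu7u7uqqZmqq7u8zMzMuqmHd3iJqqqqqqu7u7qqmZqqq6u7u7u7qph3Z3iaq7u6qqq7qqqZmZmqqqqqqqqqqYd2Zniaq7u7qqqqqZiIiImaqpmZmZmZmHdmZniaq7u7qqqZiHd3d4iZmYiIiIiIh3ZmZniZqqqqqpmYd2ZVZmeIiHdmZ3d3d2ZmZ3iJmqqqmZmHdlVERVZ3d2VVVWZmZmZmZ3iIiZmZmYh3ZVRERFVmZlVERFVVZmZmd3eIiIiIiIh2ZUQzNEVVVURERERVVVZnd3d3d3d3d3d2ZURERERVREMzMzRERVZnd3d3ZmZmZndmZVRERERUREMzMzM0RFVmd3d2ZVVVZmZmVVVVVVVVREQzMzMzNEVmd3d2ZVVVVVZlVVVVZmZVVEREMzMzM0VWd3d2ZVVERVVVVVZmZ2ZmVVVUREMzM0RWZ3d3ZlVERERFVVZnd3d2ZmZVVURENERWZ3d3dmVURERERVZ3iIh3dnZmZVVEREVWd3iHd2ZVRERERVZ4iJiId3d3ZmZVVVZneIiIh3ZlREM0RVZ4mZmZiIiHd3dmZmd3iIiYiHdlVERERWeImaqpmZmIiIh3d4iIiZmZiIdmVURFVneJqqqqqamZmIiIiZmZmZmZmId2ZVVWZ4iaq7u7qqqpmZmZmaqqqqqZmId2ZmZneJmru8zLu7qqmZmZqqu7uqqpmIh3d3d4iaq7zMzMy7uqmZmaqru7u7qpmIh3d3iJmqu8zMzMzLuqmZmZqru7u7qpmYiHeIiZqrvMzMzMzLqpmIiZqru7u7qqmYiIiImaq7vMzMzMy6qZiIiImqu7u7qqmYiIiImaqru7u8y7u5mYh3d4iaqru7qqmZiIiImZqqq7u7uqqoiHd3d3iJmqqqqqmZiIiIiJmZqqqZmZmHdmZmZ3eImaqqqZmZiIiIiIiImZiIiHd1VVZmZnd4iZmZmZmIiIh3d3d3iId3ZmVURFVWZmd3iIiIiIiIiId3d3d3d3ZmVURDNEVVZmZ3d3eId3d3d3d3ZmZmZmZVRDMyM0RVZmZmZnd3dmZ3d3d3ZmZmZmVUQyIiI0RVZmZmZmZmZmZmZ3d3ZmZmZmVUMyIiM0VVVlVVVVVVVVVWZ3d3dmZmZlVUMyIjNFVVZVVVVVVURERVZ3d3dmZmZlVUQzM0RVZmZVVVVVRERERFZ3eHd2ZmVVVURDNFVmZmZlVVVVREMzRFZ3iId3ZmVVVVRERWZnd2ZmVVVVREMzRFZ3iIh3ZlVVVVVFVQ=="/>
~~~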